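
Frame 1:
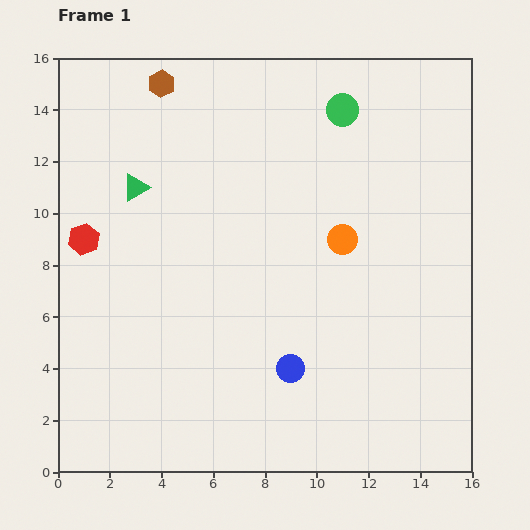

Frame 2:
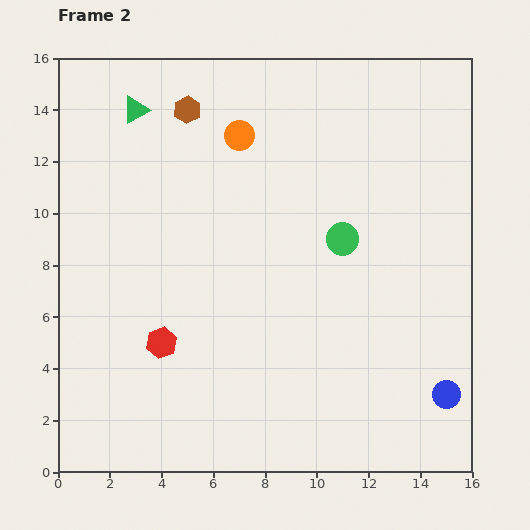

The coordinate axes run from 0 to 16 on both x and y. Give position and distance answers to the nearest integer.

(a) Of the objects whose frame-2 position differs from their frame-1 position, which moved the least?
the brown hexagon

(moved 1)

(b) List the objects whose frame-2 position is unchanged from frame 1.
none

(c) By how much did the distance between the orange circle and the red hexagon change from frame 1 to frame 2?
-1

Distance in frame 1: 10. Distance in frame 2: 9.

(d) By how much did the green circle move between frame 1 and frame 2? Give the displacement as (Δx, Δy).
(0, -5)

The green circle was at (11, 14) in frame 1 and (11, 9) in frame 2.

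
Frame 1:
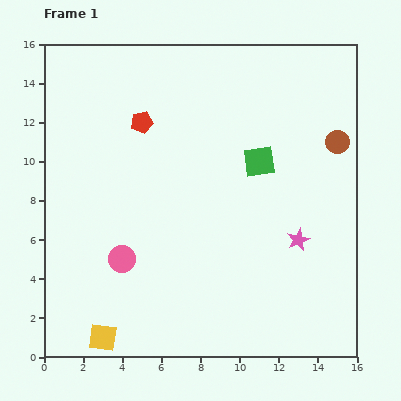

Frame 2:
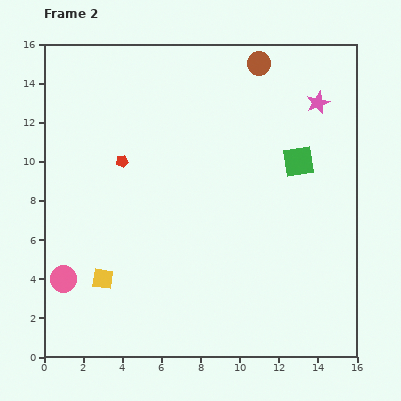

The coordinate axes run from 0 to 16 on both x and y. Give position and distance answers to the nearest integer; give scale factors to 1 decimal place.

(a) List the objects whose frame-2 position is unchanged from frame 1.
none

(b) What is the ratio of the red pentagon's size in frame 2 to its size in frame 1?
0.6×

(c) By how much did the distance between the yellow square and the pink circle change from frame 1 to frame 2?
-2

Distance in frame 1: 4. Distance in frame 2: 2.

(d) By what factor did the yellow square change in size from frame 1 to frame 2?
0.8×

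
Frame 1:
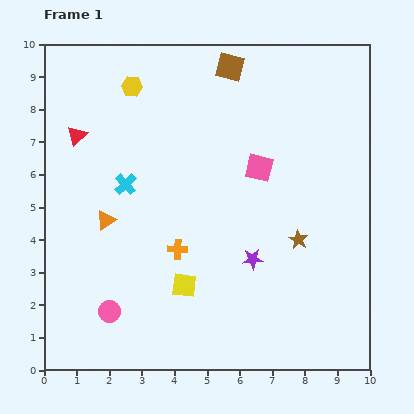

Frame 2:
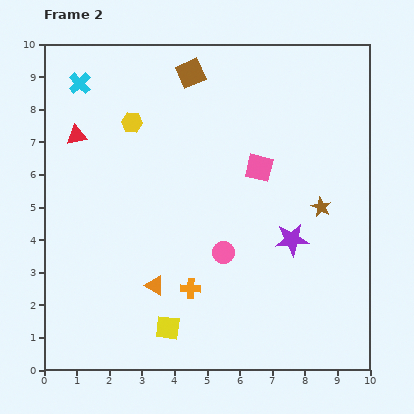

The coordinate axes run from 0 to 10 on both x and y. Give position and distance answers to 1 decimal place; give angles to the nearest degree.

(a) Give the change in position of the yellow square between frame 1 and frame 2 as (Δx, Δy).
(-0.5, -1.3)

The yellow square was at (4.3, 2.6) in frame 1 and (3.8, 1.3) in frame 2.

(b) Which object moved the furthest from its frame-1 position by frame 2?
the pink circle

(moved 3.9; next 3.4)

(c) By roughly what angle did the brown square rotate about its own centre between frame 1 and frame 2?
39° counter-clockwise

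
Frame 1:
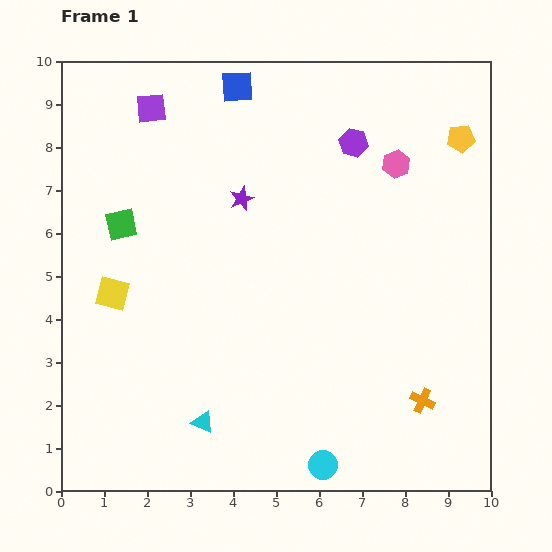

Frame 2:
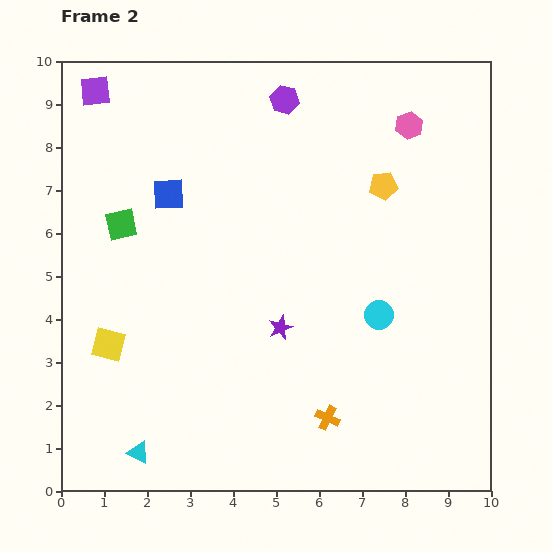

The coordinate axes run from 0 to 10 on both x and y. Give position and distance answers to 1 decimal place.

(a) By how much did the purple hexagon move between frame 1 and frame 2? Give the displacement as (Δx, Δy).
(-1.6, 1.0)

The purple hexagon was at (6.8, 8.1) in frame 1 and (5.2, 9.1) in frame 2.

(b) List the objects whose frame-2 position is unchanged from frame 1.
the green square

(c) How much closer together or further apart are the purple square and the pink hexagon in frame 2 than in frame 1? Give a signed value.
+1.5

Distance in frame 1: 5.8. Distance in frame 2: 7.3.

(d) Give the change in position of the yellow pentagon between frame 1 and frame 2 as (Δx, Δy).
(-1.8, -1.1)

The yellow pentagon was at (9.3, 8.2) in frame 1 and (7.5, 7.1) in frame 2.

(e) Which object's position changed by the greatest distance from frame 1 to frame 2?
the cyan circle

(moved 3.7; next 3.1)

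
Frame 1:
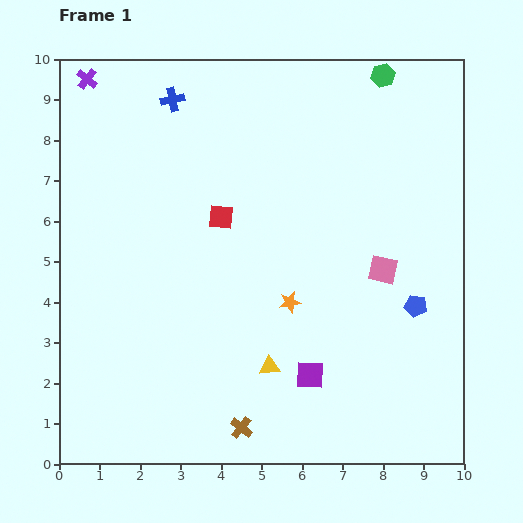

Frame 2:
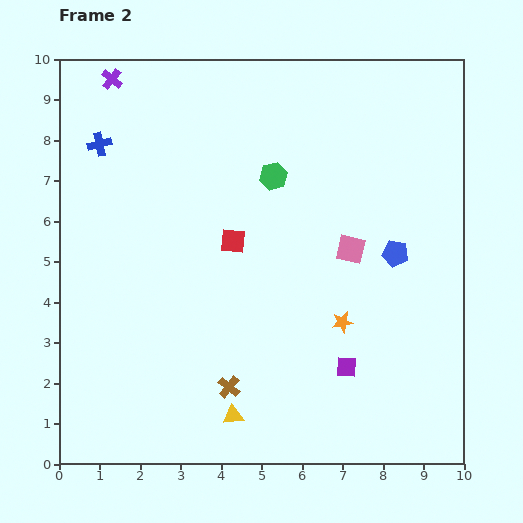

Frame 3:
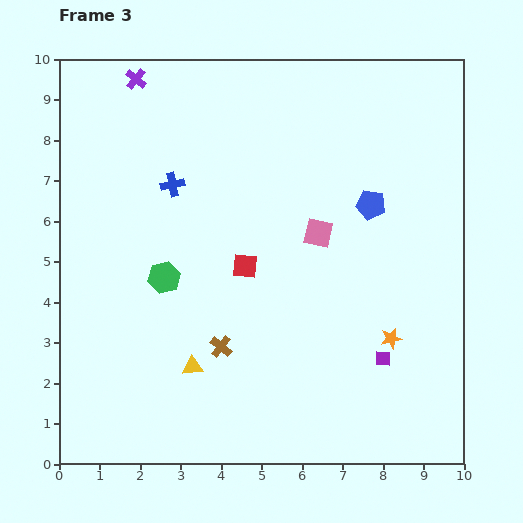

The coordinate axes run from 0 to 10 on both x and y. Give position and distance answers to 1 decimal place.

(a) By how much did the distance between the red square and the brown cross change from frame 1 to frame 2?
-1.6

Distance in frame 1: 5.2. Distance in frame 2: 3.6.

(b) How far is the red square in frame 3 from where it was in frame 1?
1.3

The red square moved from (4.0, 6.1) to (4.6, 4.9), a distance of √(0.6² + 1.2²) ≈ 1.3.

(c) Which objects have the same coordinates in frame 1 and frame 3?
none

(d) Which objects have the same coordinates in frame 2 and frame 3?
none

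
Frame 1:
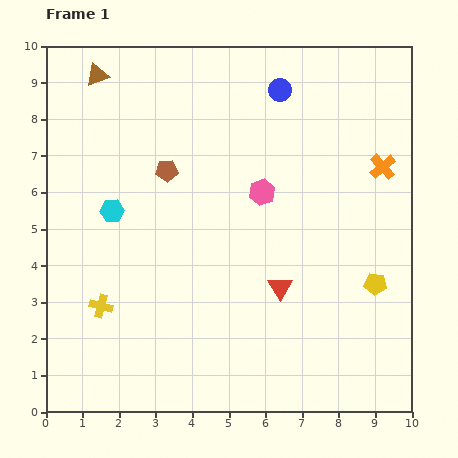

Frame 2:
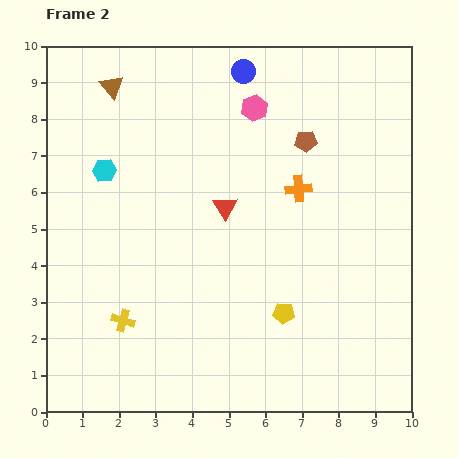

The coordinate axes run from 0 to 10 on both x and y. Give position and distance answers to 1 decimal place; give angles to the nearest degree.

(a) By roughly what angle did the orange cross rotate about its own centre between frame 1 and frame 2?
35° clockwise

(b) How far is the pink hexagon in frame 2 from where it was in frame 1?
2.3

The pink hexagon moved from (5.9, 6.0) to (5.7, 8.3), a distance of √(0.2² + 2.3²) ≈ 2.3.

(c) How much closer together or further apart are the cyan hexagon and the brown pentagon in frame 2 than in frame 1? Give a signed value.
+3.7

Distance in frame 1: 1.9. Distance in frame 2: 5.6.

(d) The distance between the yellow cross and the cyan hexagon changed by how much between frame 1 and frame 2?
+1.5

Distance in frame 1: 2.6. Distance in frame 2: 4.1.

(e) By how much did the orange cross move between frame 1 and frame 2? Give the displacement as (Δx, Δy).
(-2.3, -0.6)

The orange cross was at (9.2, 6.7) in frame 1 and (6.9, 6.1) in frame 2.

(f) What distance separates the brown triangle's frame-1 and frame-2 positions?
0.5

The brown triangle moved from (1.4, 9.2) to (1.8, 8.9), a distance of √(0.4² + 0.3²) ≈ 0.5.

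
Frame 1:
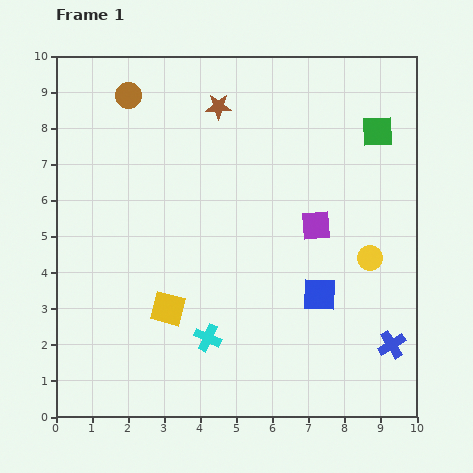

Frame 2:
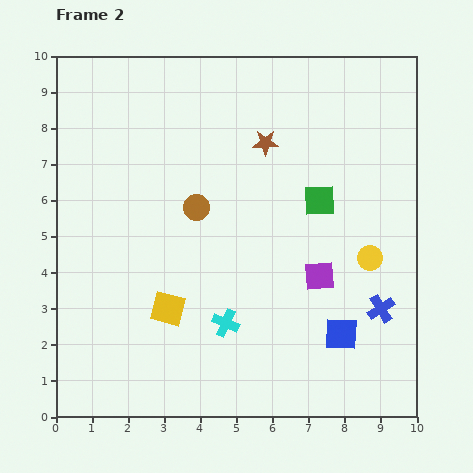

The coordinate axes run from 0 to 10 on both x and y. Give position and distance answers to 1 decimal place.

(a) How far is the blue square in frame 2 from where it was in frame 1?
1.3

The blue square moved from (7.3, 3.4) to (7.9, 2.3), a distance of √(0.6² + 1.1²) ≈ 1.3.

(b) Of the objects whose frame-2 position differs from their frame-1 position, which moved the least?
the cyan cross

(moved 0.6)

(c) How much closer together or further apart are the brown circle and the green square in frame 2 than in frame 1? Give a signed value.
-3.6

Distance in frame 1: 7.0. Distance in frame 2: 3.4.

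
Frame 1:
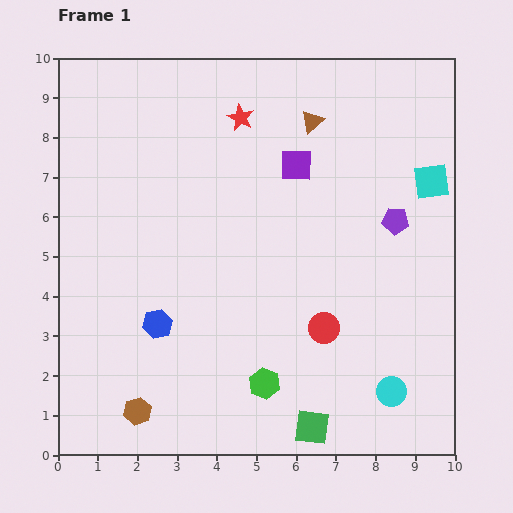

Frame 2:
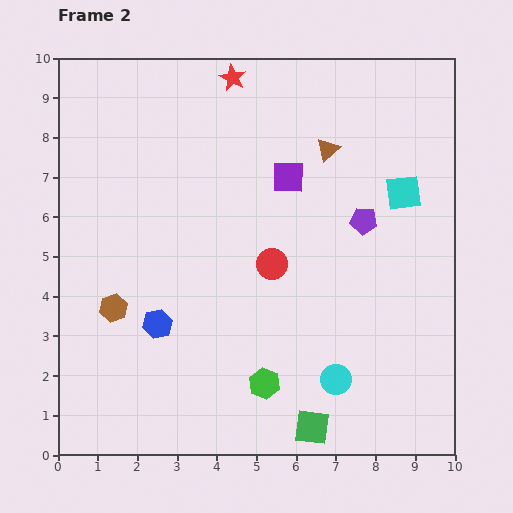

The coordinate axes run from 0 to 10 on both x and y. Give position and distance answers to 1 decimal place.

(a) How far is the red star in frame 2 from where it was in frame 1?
1.0

The red star moved from (4.6, 8.5) to (4.4, 9.5), a distance of √(0.2² + 1.0²) ≈ 1.0.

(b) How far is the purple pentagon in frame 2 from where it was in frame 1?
0.8

The purple pentagon moved from (8.5, 5.9) to (7.7, 5.9), a distance of √(0.8² + 0.0²) ≈ 0.8.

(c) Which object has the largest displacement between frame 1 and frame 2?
the brown hexagon

(moved 2.7; next 2.1)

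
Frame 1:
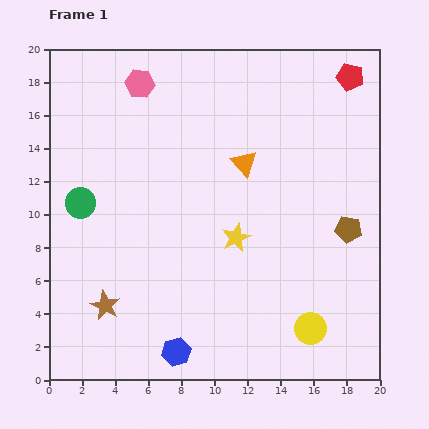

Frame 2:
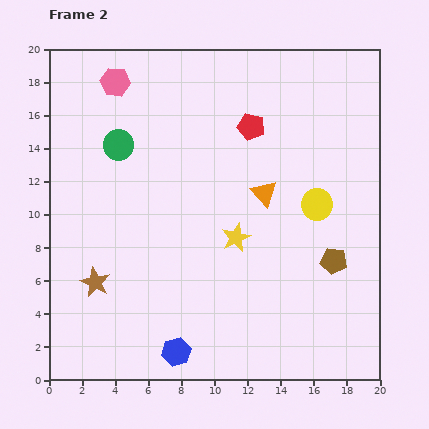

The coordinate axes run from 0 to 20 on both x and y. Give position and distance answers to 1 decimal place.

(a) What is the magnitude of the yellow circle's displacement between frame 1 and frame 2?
7.5

The yellow circle moved from (15.8, 3.1) to (16.2, 10.6), a distance of √(0.4² + 7.5²) ≈ 7.5.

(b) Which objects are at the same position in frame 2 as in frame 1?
the blue hexagon, the yellow star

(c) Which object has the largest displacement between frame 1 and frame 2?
the yellow circle

(moved 7.5; next 6.7)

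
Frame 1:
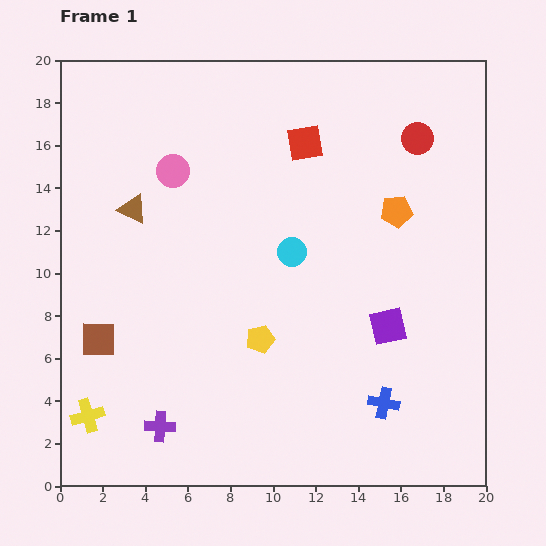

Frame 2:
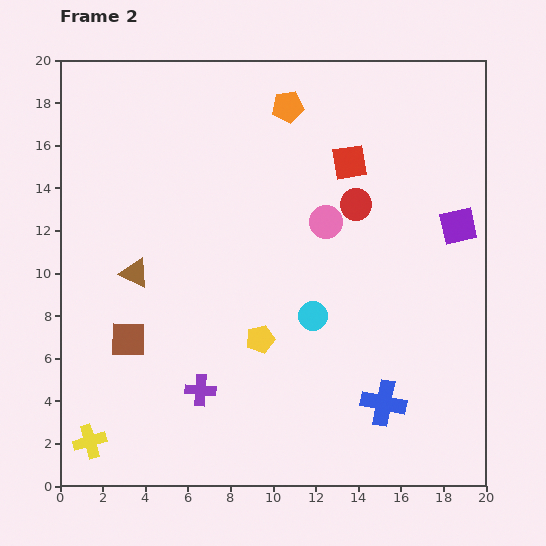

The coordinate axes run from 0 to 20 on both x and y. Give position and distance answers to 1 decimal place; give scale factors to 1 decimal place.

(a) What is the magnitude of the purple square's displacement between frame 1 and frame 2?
5.7

The purple square moved from (15.4, 7.5) to (18.7, 12.2), a distance of √(3.3² + 4.7²) ≈ 5.7.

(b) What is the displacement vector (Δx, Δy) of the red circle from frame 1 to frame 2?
(-2.9, -3.1)

The red circle was at (16.8, 16.3) in frame 1 and (13.9, 13.2) in frame 2.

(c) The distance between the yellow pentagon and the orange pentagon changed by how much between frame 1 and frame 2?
+2.2

Distance in frame 1: 8.8. Distance in frame 2: 11.0.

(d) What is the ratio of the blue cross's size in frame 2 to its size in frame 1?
1.4×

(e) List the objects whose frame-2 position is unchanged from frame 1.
the yellow pentagon, the blue cross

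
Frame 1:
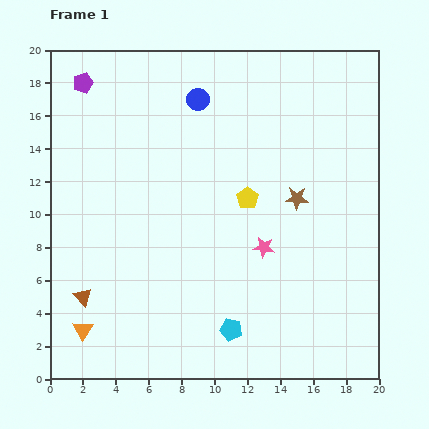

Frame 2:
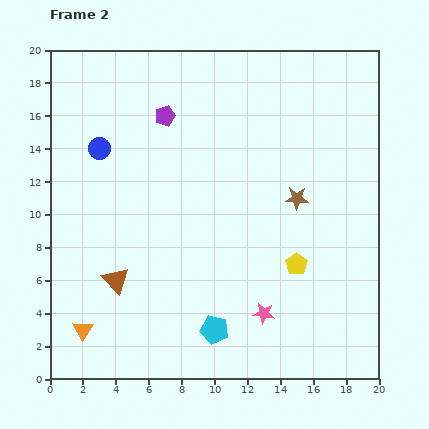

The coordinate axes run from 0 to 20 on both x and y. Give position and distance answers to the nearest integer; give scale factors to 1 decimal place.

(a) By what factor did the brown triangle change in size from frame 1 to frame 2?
1.5×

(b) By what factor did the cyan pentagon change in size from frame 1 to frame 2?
1.3×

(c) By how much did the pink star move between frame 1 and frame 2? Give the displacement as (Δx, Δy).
(0, -4)

The pink star was at (13, 8) in frame 1 and (13, 4) in frame 2.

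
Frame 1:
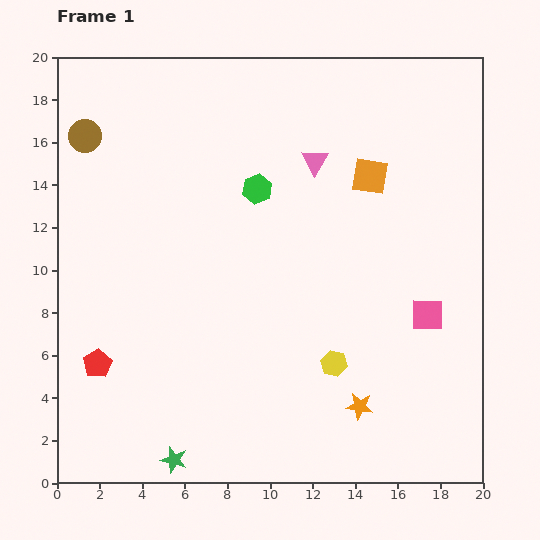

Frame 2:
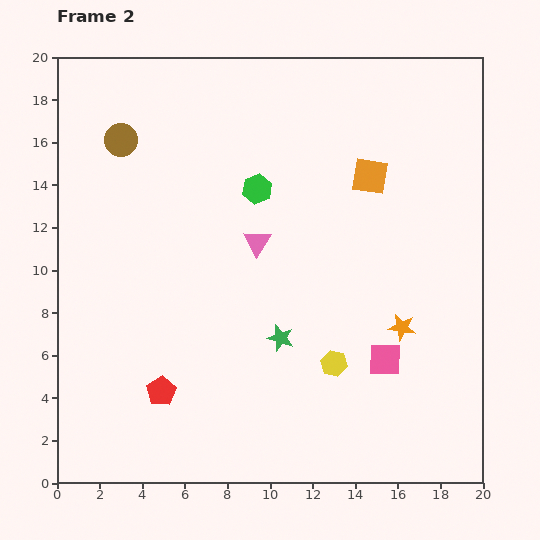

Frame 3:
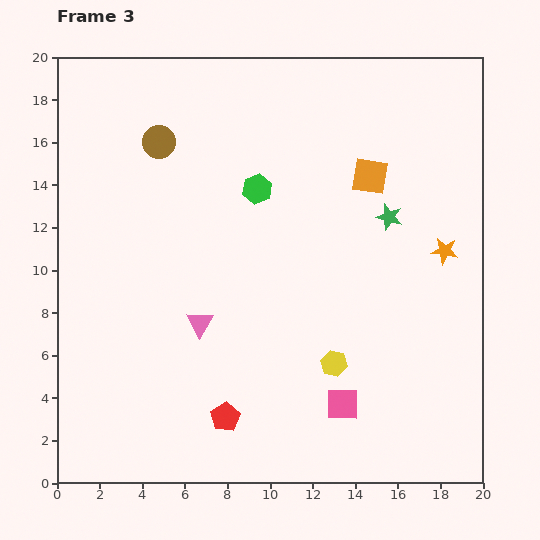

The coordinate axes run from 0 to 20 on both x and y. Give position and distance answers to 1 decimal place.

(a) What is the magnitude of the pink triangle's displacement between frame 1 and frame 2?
4.7

The pink triangle moved from (12.1, 15.1) to (9.4, 11.3), a distance of √(2.7² + 3.8²) ≈ 4.7.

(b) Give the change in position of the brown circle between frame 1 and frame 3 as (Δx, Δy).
(3.5, -0.3)

The brown circle was at (1.3, 16.3) in frame 1 and (4.8, 16.0) in frame 3.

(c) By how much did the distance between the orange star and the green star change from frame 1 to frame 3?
-6.0

Distance in frame 1: 9.1. Distance in frame 3: 3.1.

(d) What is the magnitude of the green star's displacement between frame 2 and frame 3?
7.6

The green star moved from (10.5, 6.8) to (15.6, 12.5), a distance of √(5.1² + 5.7²) ≈ 7.6.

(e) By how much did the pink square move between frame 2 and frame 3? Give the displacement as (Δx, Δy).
(-2.0, -2.1)

The pink square was at (15.4, 5.8) in frame 2 and (13.4, 3.7) in frame 3.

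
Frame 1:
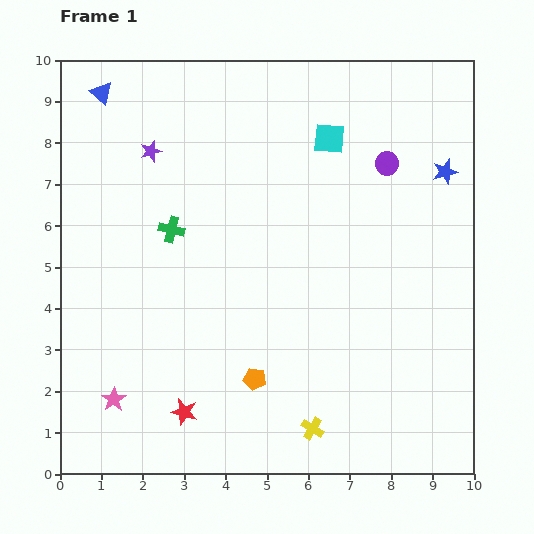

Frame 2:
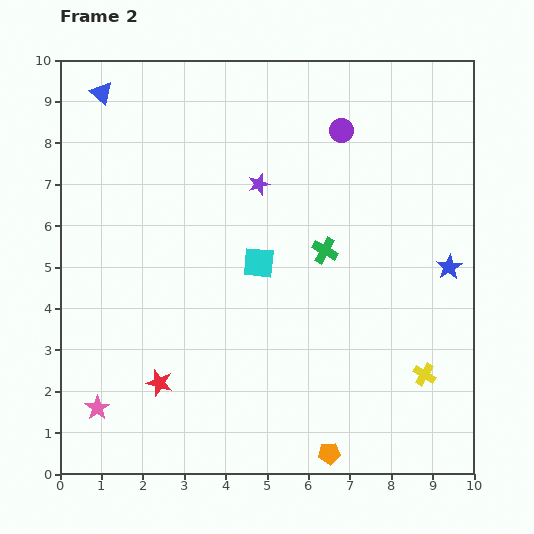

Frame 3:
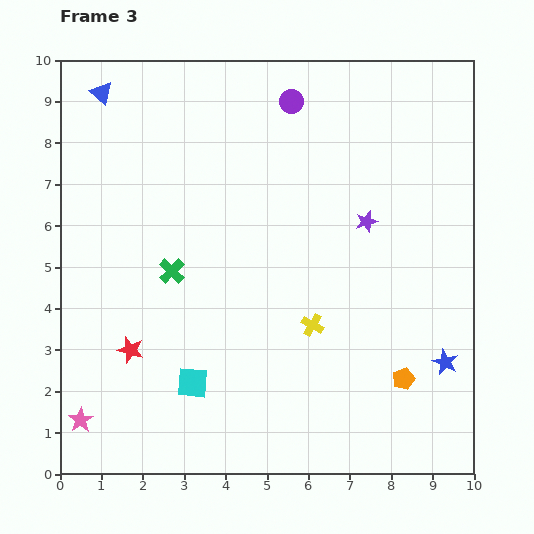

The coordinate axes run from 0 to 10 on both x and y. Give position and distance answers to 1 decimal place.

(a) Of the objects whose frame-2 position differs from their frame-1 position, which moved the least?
the pink star

(moved 0.4)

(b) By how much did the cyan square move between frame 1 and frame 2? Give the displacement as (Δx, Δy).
(-1.7, -3.0)

The cyan square was at (6.5, 8.1) in frame 1 and (4.8, 5.1) in frame 2.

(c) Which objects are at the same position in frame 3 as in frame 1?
the blue triangle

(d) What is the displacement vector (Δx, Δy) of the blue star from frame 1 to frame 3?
(0.0, -4.6)

The blue star was at (9.3, 7.3) in frame 1 and (9.3, 2.7) in frame 3.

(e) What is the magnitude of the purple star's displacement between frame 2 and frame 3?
2.8

The purple star moved from (4.8, 7.0) to (7.4, 6.1), a distance of √(2.6² + 0.9²) ≈ 2.8.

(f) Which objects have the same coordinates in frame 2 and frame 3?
the blue triangle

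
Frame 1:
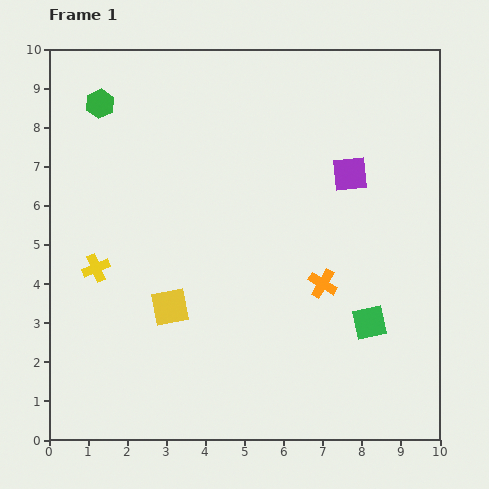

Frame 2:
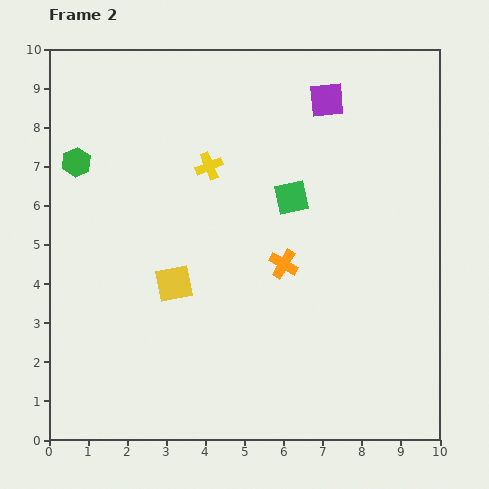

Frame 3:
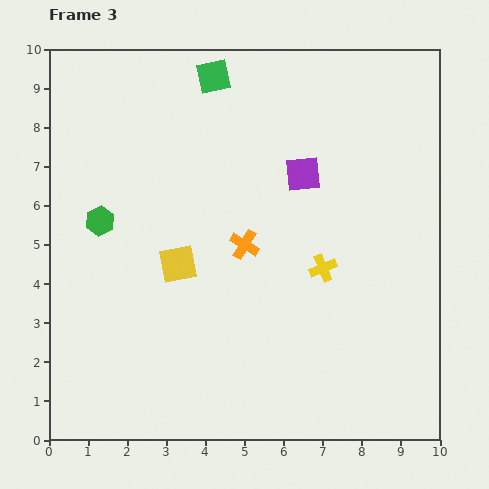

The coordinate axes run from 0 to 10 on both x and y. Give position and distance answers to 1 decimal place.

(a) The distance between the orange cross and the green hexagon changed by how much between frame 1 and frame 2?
-1.4

Distance in frame 1: 7.3. Distance in frame 2: 5.9.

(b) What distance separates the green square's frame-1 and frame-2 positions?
3.8

The green square moved from (8.2, 3.0) to (6.2, 6.2), a distance of √(2.0² + 3.2²) ≈ 3.8.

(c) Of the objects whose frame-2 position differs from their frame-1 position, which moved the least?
the yellow square

(moved 0.6)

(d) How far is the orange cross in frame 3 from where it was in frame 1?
2.2

The orange cross moved from (7.0, 4.0) to (5.0, 5.0), a distance of √(2.0² + 1.0²) ≈ 2.2.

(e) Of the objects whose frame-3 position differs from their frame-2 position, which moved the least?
the yellow square

(moved 0.5)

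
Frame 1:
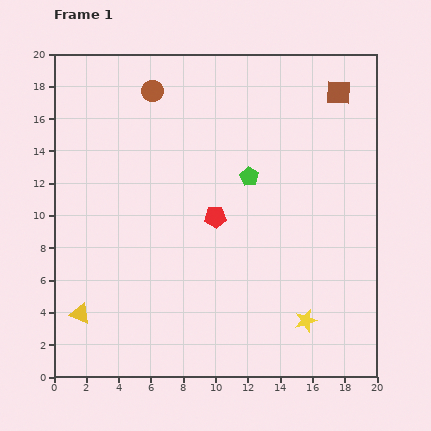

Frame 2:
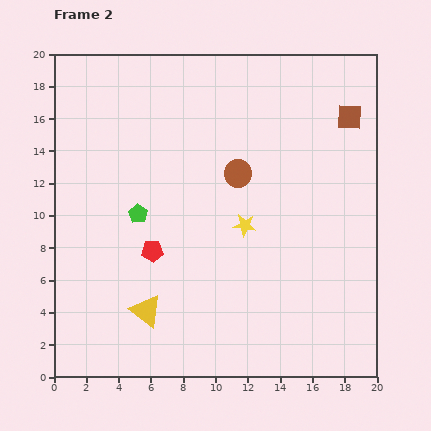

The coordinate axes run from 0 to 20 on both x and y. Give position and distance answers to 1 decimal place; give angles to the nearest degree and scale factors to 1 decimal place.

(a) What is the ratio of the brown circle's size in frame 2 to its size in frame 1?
1.3×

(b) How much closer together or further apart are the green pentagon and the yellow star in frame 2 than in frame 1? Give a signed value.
-3.0

Distance in frame 1: 9.6. Distance in frame 2: 6.6.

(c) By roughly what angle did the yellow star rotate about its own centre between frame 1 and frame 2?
22° clockwise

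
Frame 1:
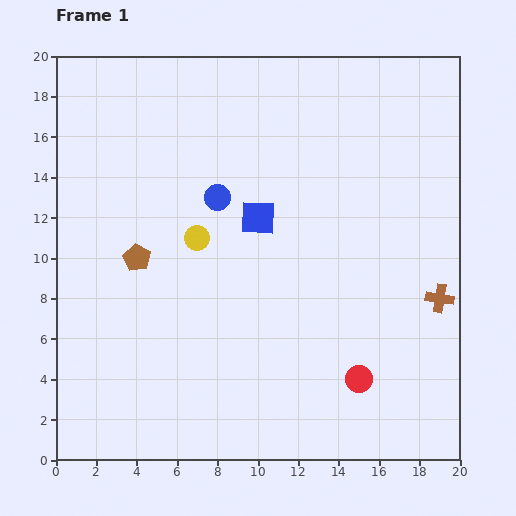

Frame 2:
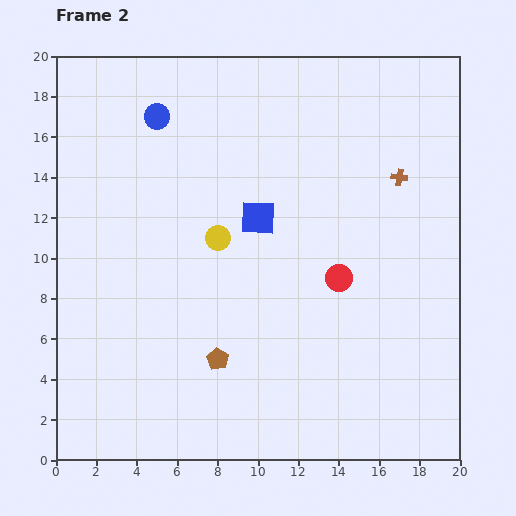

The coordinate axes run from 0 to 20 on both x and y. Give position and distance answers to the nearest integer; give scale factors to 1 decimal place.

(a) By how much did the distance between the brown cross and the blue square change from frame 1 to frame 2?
-3

Distance in frame 1: 10. Distance in frame 2: 7.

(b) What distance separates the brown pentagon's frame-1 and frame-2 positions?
6

The brown pentagon moved from (4, 10) to (8, 5), a distance of √(4² + 5²) ≈ 6.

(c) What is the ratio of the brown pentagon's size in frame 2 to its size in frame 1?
0.8×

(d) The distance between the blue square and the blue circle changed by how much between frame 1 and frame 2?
+5

Distance in frame 1: 2. Distance in frame 2: 7.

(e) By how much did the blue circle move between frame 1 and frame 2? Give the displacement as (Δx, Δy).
(-3, 4)

The blue circle was at (8, 13) in frame 1 and (5, 17) in frame 2.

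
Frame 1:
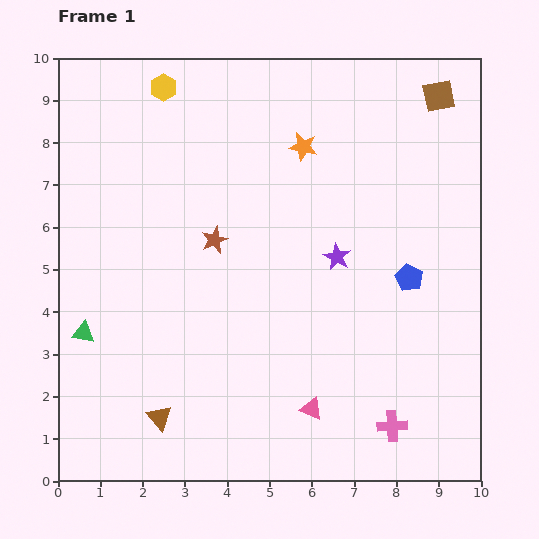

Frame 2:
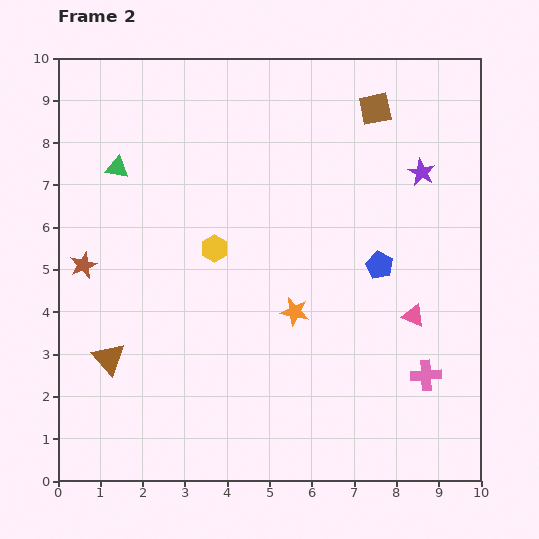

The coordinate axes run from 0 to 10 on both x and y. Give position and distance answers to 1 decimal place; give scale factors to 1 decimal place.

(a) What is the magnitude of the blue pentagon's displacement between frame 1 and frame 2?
0.8

The blue pentagon moved from (8.3, 4.8) to (7.6, 5.1), a distance of √(0.7² + 0.3²) ≈ 0.8.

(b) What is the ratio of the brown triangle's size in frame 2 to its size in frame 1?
1.3×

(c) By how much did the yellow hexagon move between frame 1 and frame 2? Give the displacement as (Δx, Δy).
(1.2, -3.8)

The yellow hexagon was at (2.5, 9.3) in frame 1 and (3.7, 5.5) in frame 2.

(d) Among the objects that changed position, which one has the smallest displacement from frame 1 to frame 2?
the blue pentagon

(moved 0.8)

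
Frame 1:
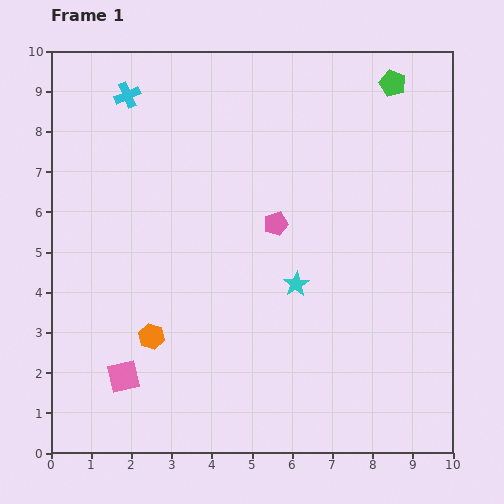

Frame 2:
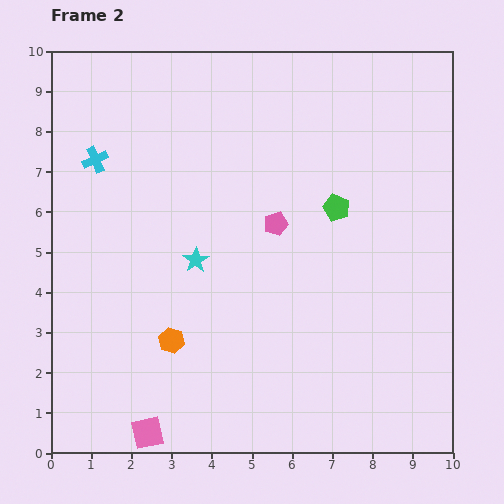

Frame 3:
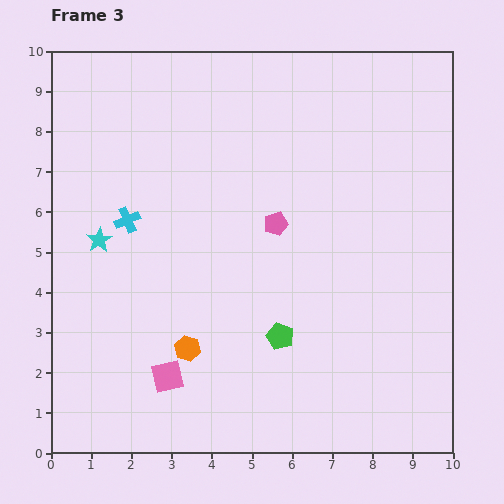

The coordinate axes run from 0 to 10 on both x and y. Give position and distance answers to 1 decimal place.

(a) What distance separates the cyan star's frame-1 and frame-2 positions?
2.6

The cyan star moved from (6.1, 4.2) to (3.6, 4.8), a distance of √(2.5² + 0.6²) ≈ 2.6.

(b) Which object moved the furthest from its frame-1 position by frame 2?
the green pentagon

(moved 3.4; next 2.6)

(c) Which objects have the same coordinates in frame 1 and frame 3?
the pink pentagon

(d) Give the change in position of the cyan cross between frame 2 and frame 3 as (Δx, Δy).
(0.8, -1.5)

The cyan cross was at (1.1, 7.3) in frame 2 and (1.9, 5.8) in frame 3.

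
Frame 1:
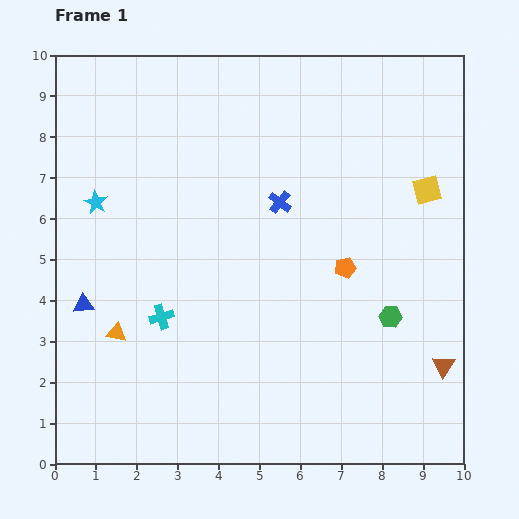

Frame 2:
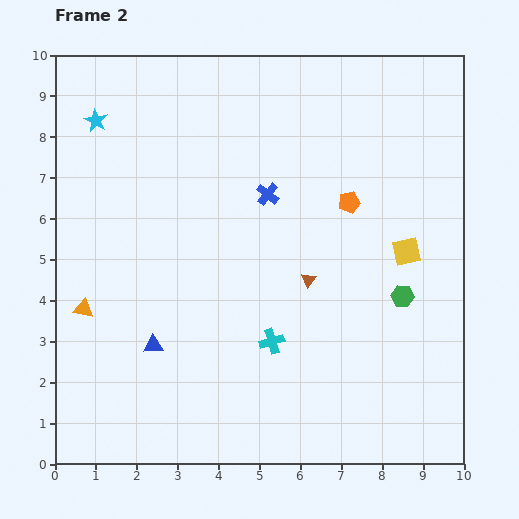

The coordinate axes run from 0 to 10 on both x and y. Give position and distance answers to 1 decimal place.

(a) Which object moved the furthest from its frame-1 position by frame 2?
the brown triangle

(moved 3.9; next 2.8)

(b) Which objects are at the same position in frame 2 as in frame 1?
none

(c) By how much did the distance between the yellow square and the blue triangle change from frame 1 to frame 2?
-2.3

Distance in frame 1: 8.9. Distance in frame 2: 6.6.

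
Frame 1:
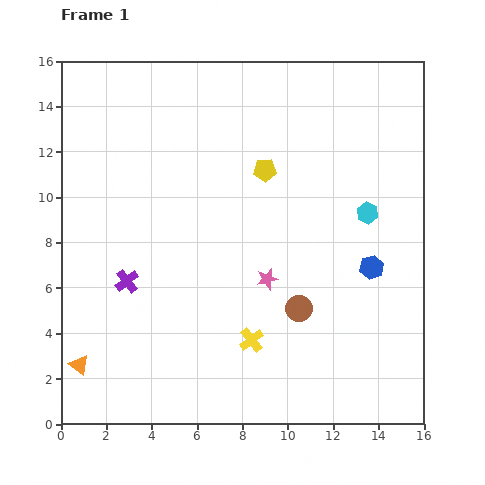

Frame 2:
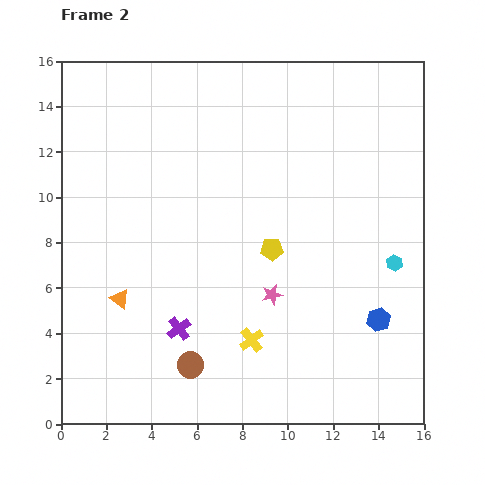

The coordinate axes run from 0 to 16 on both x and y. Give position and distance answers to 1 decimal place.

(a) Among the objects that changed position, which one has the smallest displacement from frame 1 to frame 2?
the pink star

(moved 0.7)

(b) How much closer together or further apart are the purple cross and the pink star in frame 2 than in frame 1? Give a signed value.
-1.8

Distance in frame 1: 6.2. Distance in frame 2: 4.4.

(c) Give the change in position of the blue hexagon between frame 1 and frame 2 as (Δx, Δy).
(0.3, -2.3)

The blue hexagon was at (13.7, 6.9) in frame 1 and (14.0, 4.6) in frame 2.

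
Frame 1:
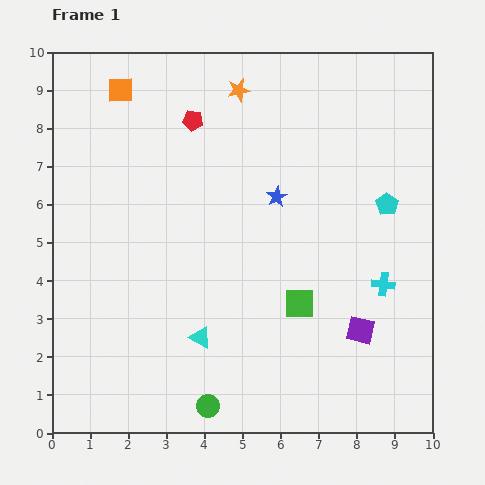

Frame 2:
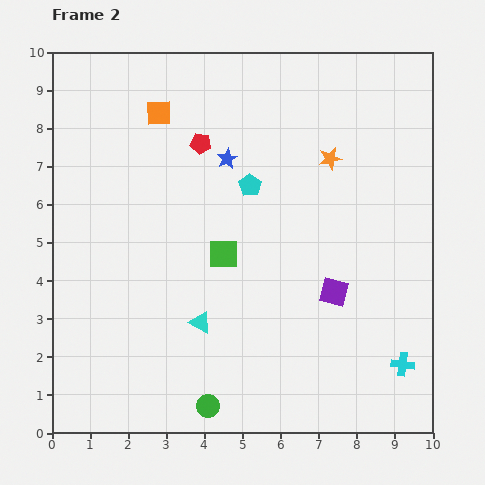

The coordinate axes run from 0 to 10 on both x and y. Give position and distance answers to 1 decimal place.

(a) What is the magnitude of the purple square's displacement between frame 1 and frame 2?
1.2

The purple square moved from (8.1, 2.7) to (7.4, 3.7), a distance of √(0.7² + 1.0²) ≈ 1.2.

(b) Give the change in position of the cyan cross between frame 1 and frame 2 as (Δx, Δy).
(0.5, -2.1)

The cyan cross was at (8.7, 3.9) in frame 1 and (9.2, 1.8) in frame 2.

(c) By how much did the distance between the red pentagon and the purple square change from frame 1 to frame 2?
-1.8

Distance in frame 1: 7.0. Distance in frame 2: 5.2.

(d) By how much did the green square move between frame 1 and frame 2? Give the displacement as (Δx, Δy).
(-2.0, 1.3)

The green square was at (6.5, 3.4) in frame 1 and (4.5, 4.7) in frame 2.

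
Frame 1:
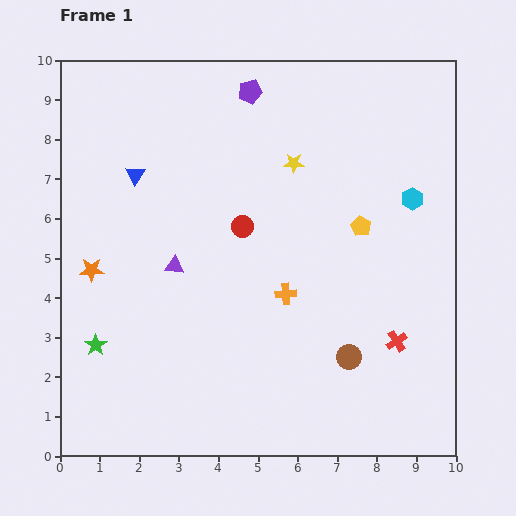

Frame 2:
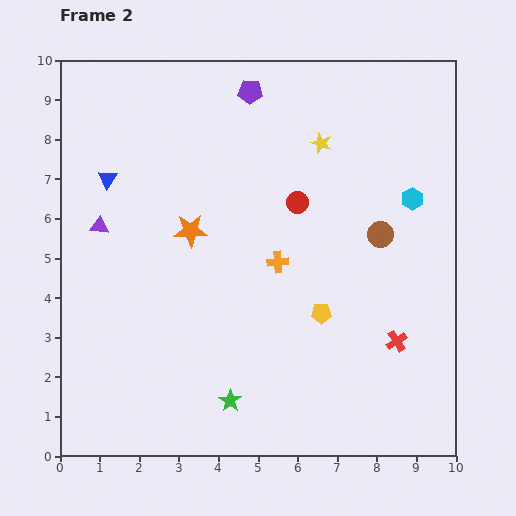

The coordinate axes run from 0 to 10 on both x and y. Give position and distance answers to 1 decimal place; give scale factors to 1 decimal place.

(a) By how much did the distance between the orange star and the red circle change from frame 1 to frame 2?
-1.2

Distance in frame 1: 4.0. Distance in frame 2: 2.8.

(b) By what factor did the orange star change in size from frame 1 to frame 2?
1.4×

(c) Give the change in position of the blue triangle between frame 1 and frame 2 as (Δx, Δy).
(-0.7, -0.1)

The blue triangle was at (1.9, 7.1) in frame 1 and (1.2, 7.0) in frame 2.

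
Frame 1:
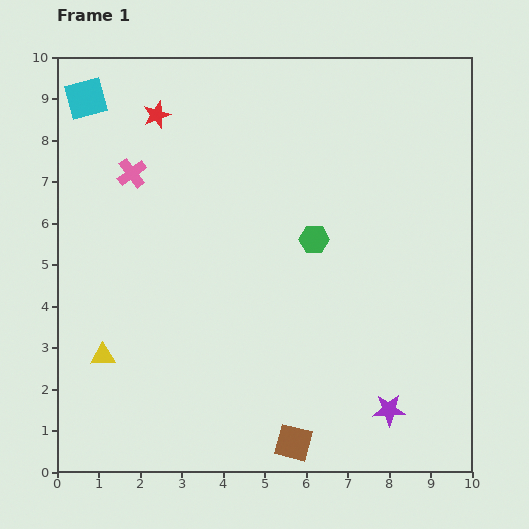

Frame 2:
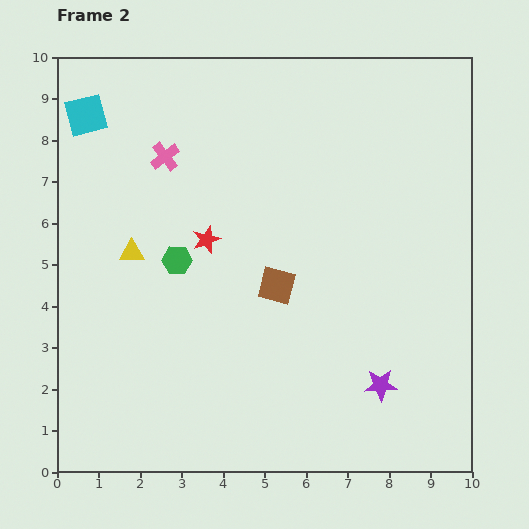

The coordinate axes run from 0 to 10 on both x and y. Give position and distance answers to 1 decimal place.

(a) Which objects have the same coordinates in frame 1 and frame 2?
none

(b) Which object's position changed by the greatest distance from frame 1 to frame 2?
the brown square

(moved 3.8; next 3.3)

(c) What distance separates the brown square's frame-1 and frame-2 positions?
3.8

The brown square moved from (5.7, 0.7) to (5.3, 4.5), a distance of √(0.4² + 3.8²) ≈ 3.8.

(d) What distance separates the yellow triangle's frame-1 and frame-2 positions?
2.6

The yellow triangle moved from (1.1, 2.8) to (1.8, 5.3), a distance of √(0.7² + 2.5²) ≈ 2.6.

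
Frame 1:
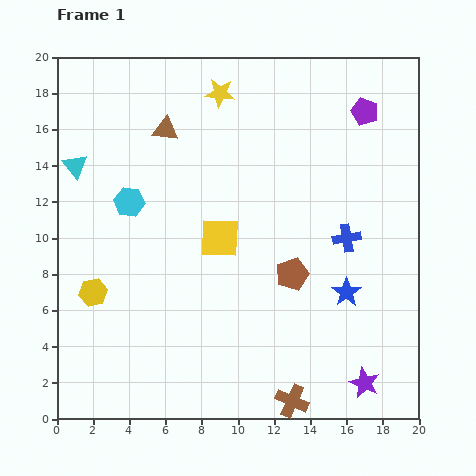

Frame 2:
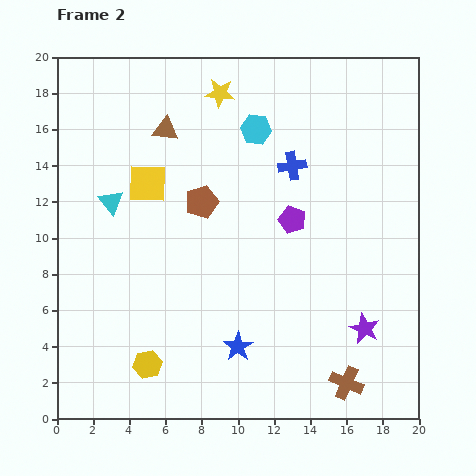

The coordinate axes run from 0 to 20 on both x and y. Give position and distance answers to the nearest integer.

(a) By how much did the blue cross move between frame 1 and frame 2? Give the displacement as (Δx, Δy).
(-3, 4)

The blue cross was at (16, 10) in frame 1 and (13, 14) in frame 2.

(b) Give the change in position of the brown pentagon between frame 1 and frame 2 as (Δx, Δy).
(-5, 4)

The brown pentagon was at (13, 8) in frame 1 and (8, 12) in frame 2.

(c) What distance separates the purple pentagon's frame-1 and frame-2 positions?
7

The purple pentagon moved from (17, 17) to (13, 11), a distance of √(4² + 6²) ≈ 7.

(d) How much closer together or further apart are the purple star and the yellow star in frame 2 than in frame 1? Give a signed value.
-3

Distance in frame 1: 18. Distance in frame 2: 15.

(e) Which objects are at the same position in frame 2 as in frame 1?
the brown triangle, the yellow star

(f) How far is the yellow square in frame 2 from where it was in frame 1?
5

The yellow square moved from (9, 10) to (5, 13), a distance of √(4² + 3²) ≈ 5.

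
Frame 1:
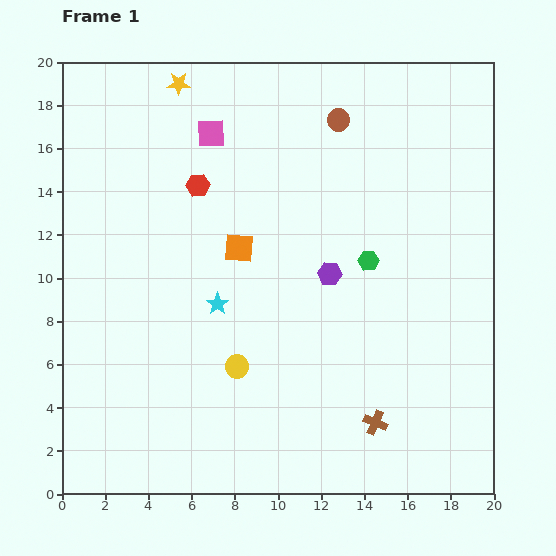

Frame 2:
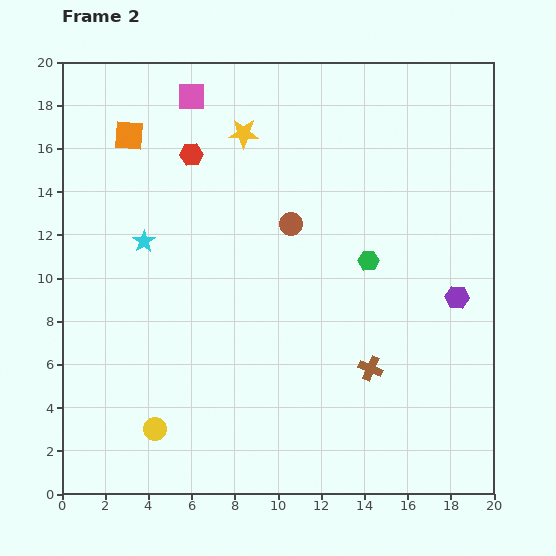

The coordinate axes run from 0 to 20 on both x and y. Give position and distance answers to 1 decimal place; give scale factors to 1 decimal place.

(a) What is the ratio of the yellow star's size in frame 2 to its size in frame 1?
1.3×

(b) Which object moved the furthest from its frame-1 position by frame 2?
the orange square

(moved 7.3; next 6.0)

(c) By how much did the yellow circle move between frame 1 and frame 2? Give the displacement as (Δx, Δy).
(-3.8, -2.9)

The yellow circle was at (8.1, 5.9) in frame 1 and (4.3, 3.0) in frame 2.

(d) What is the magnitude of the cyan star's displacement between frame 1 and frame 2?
4.5

The cyan star moved from (7.2, 8.8) to (3.8, 11.7), a distance of √(3.4² + 2.9²) ≈ 4.5.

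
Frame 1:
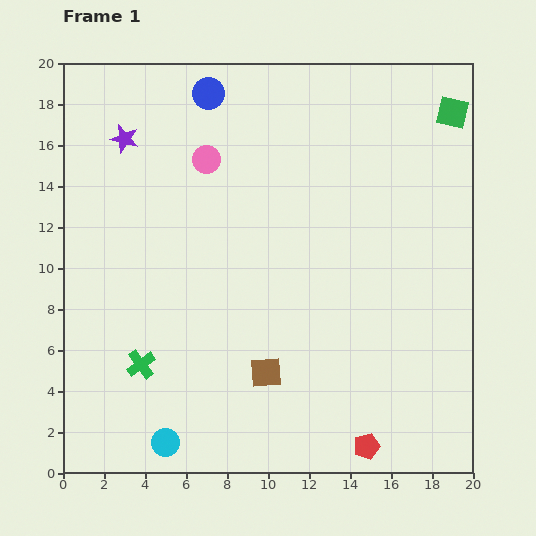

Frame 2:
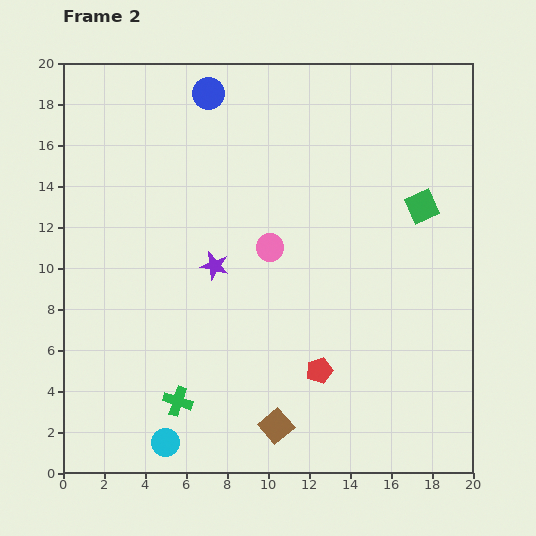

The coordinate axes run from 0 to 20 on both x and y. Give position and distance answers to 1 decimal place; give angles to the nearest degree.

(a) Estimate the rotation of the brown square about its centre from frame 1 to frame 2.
36° counter-clockwise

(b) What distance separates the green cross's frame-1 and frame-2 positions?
2.5

The green cross moved from (3.8, 5.3) to (5.6, 3.5), a distance of √(1.8² + 1.8²) ≈ 2.5.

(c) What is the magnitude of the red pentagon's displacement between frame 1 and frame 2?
4.4

The red pentagon moved from (14.8, 1.3) to (12.5, 5.0), a distance of √(2.3² + 3.7²) ≈ 4.4.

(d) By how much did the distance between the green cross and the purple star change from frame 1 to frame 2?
-4.2

Distance in frame 1: 11.0. Distance in frame 2: 6.8.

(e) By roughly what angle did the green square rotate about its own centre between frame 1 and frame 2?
37° counter-clockwise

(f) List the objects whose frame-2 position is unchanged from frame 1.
the blue circle, the cyan circle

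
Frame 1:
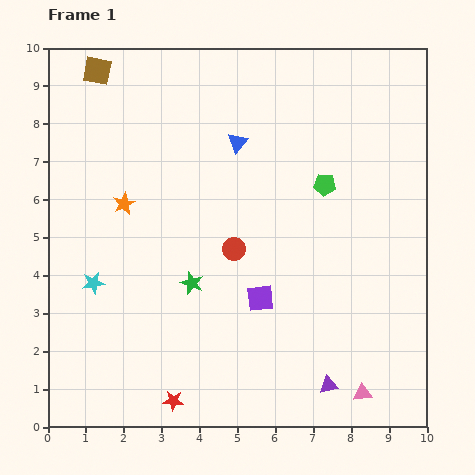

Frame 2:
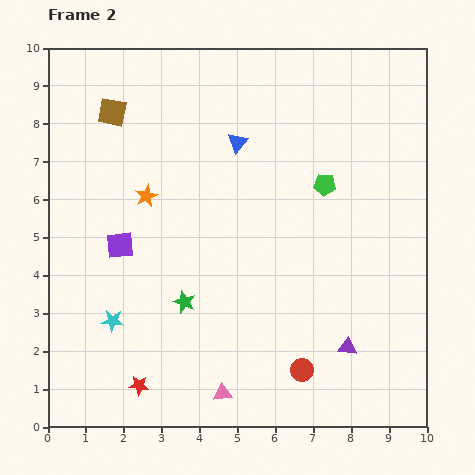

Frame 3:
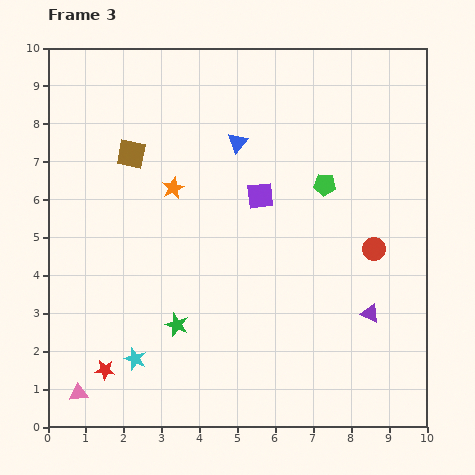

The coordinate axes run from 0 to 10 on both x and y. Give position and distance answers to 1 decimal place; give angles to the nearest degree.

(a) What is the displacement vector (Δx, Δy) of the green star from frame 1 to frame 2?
(-0.2, -0.5)

The green star was at (3.8, 3.8) in frame 1 and (3.6, 3.3) in frame 2.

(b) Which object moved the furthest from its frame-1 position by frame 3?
the pink triangle

(moved 7.5; next 3.7)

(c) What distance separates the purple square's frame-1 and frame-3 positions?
2.7

The purple square moved from (5.6, 3.4) to (5.6, 6.1), a distance of √(0.0² + 2.7²) ≈ 2.7.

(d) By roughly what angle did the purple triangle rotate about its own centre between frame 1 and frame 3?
34° clockwise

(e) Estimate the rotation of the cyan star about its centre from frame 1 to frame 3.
31° clockwise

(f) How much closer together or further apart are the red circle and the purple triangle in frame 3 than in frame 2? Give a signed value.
+0.4

Distance in frame 2: 1.3. Distance in frame 3: 1.7.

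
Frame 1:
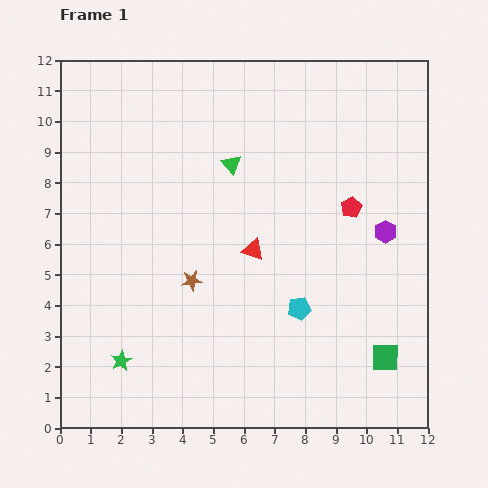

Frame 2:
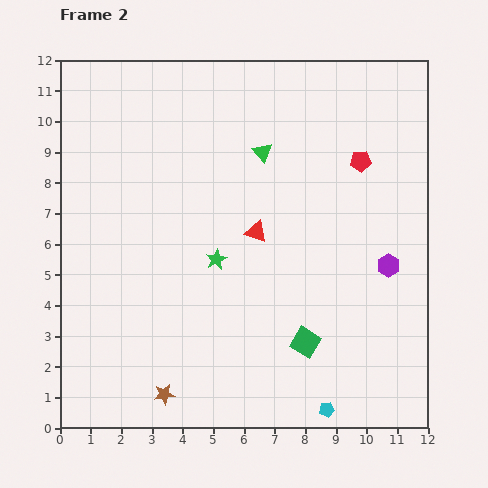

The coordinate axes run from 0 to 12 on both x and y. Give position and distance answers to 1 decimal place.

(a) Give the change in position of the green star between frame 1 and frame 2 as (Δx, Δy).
(3.1, 3.3)

The green star was at (2.0, 2.2) in frame 1 and (5.1, 5.5) in frame 2.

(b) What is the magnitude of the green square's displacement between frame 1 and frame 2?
2.6

The green square moved from (10.6, 2.3) to (8.0, 2.8), a distance of √(2.6² + 0.5²) ≈ 2.6.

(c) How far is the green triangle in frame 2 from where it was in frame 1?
1.1

The green triangle moved from (5.6, 8.6) to (6.6, 9.0), a distance of √(1.0² + 0.4²) ≈ 1.1.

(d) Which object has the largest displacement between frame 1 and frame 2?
the green star

(moved 4.5; next 3.8)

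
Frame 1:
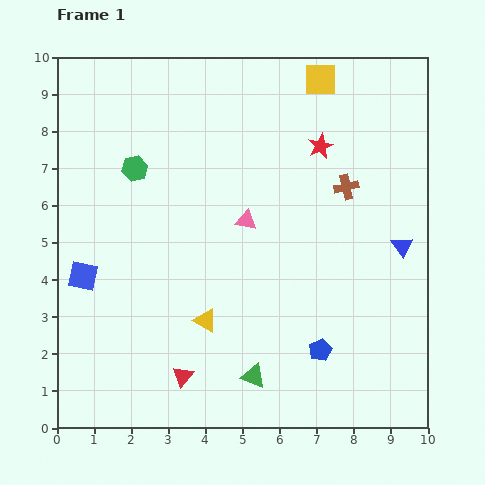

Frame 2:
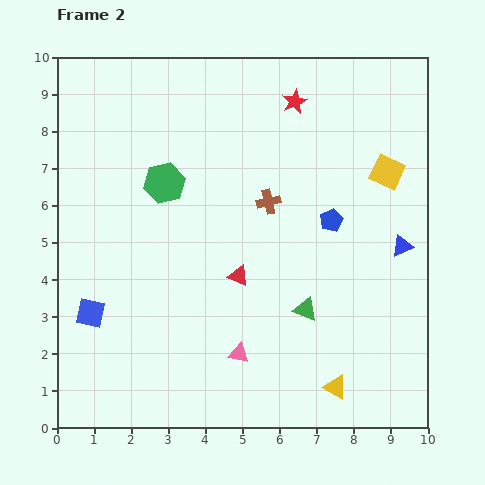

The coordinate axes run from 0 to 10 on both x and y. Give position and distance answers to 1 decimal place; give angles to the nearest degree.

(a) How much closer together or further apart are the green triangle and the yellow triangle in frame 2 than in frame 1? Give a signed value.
+0.2

Distance in frame 1: 2.0. Distance in frame 2: 2.2.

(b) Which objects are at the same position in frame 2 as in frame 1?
the blue triangle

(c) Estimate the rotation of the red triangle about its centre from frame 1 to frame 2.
47° counter-clockwise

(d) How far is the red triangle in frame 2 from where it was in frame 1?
3.1

The red triangle moved from (3.4, 1.4) to (4.9, 4.1), a distance of √(1.5² + 2.7²) ≈ 3.1.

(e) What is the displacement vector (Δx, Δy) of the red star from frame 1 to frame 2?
(-0.7, 1.2)

The red star was at (7.1, 7.6) in frame 1 and (6.4, 8.8) in frame 2.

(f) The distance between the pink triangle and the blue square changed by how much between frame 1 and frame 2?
-0.5

Distance in frame 1: 4.6. Distance in frame 2: 4.1.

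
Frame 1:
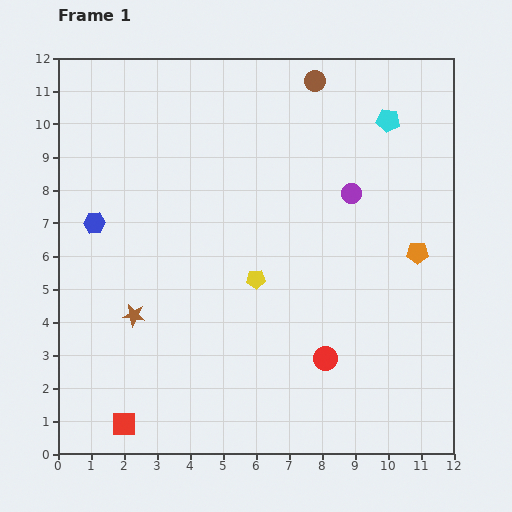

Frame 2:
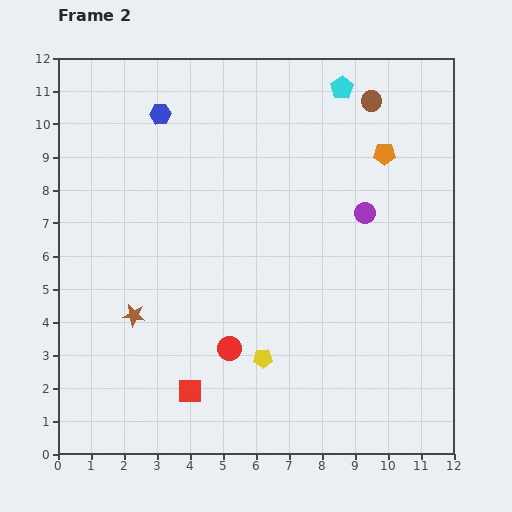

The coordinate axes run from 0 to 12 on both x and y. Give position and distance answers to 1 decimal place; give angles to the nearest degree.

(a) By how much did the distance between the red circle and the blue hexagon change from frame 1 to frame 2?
-0.7

Distance in frame 1: 8.1. Distance in frame 2: 7.4.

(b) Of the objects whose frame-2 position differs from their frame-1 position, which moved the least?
the purple circle

(moved 0.7)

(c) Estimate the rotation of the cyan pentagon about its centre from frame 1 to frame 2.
31° clockwise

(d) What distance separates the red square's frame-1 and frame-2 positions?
2.2

The red square moved from (2.0, 0.9) to (4.0, 1.9), a distance of √(2.0² + 1.0²) ≈ 2.2.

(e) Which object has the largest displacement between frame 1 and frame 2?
the blue hexagon

(moved 3.9; next 3.2)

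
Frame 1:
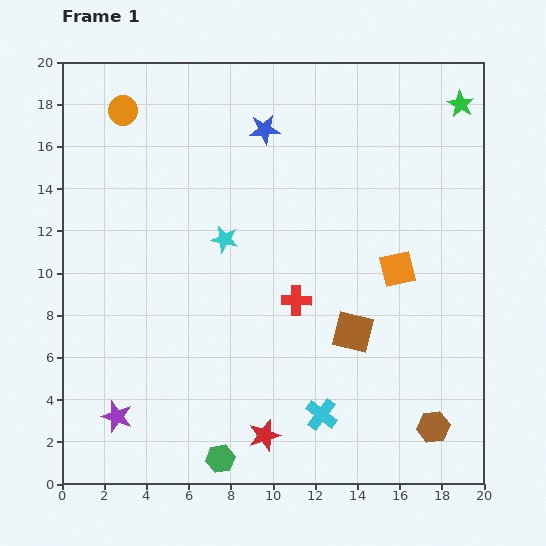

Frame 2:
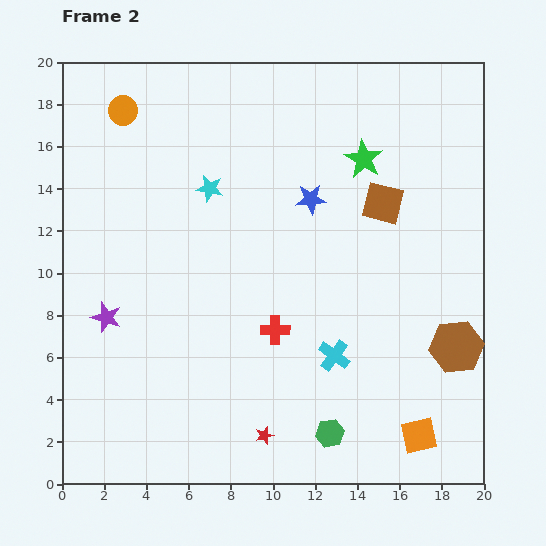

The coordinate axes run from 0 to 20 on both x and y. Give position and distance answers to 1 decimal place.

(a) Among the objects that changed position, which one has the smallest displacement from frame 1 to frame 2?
the red cross

(moved 1.7)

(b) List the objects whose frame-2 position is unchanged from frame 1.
the orange circle, the red star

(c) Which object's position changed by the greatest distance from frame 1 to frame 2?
the orange square

(moved 8.0; next 6.3)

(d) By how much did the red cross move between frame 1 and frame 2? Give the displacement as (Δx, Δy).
(-1.0, -1.4)

The red cross was at (11.1, 8.7) in frame 1 and (10.1, 7.3) in frame 2.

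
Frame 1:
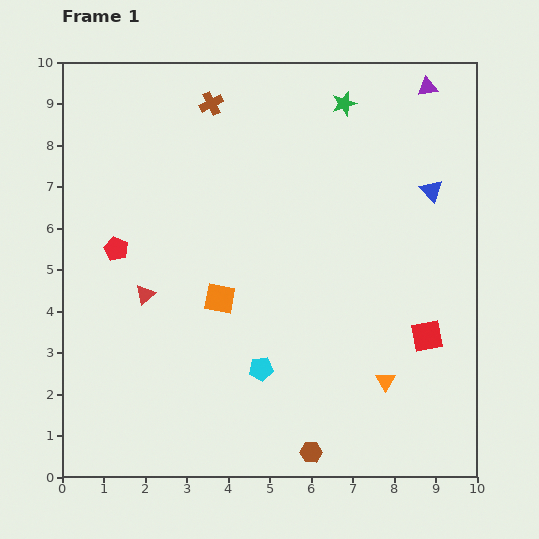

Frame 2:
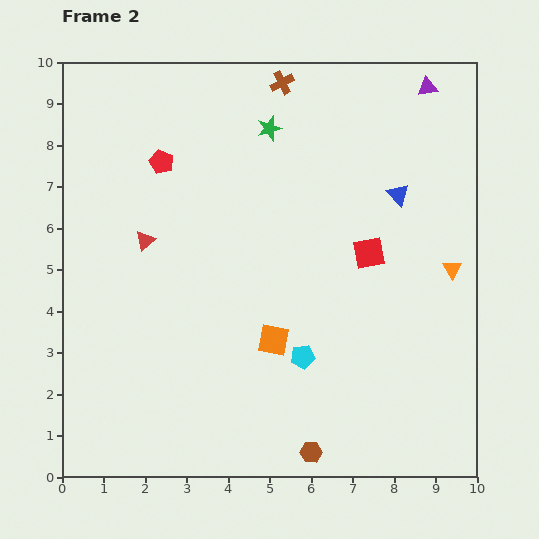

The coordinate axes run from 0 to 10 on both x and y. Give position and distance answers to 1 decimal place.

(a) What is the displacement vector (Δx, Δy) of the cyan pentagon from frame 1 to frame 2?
(1.0, 0.3)

The cyan pentagon was at (4.8, 2.6) in frame 1 and (5.8, 2.9) in frame 2.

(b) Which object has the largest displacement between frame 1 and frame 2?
the orange triangle

(moved 3.1; next 2.4)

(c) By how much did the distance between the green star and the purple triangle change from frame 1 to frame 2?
+1.9

Distance in frame 1: 2.0. Distance in frame 2: 3.9.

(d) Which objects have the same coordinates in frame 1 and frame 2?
the purple triangle, the brown hexagon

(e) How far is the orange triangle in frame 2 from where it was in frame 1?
3.1

The orange triangle moved from (7.8, 2.3) to (9.4, 5.0), a distance of √(1.6² + 2.7²) ≈ 3.1.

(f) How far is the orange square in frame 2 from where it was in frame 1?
1.6

The orange square moved from (3.8, 4.3) to (5.1, 3.3), a distance of √(1.3² + 1.0²) ≈ 1.6.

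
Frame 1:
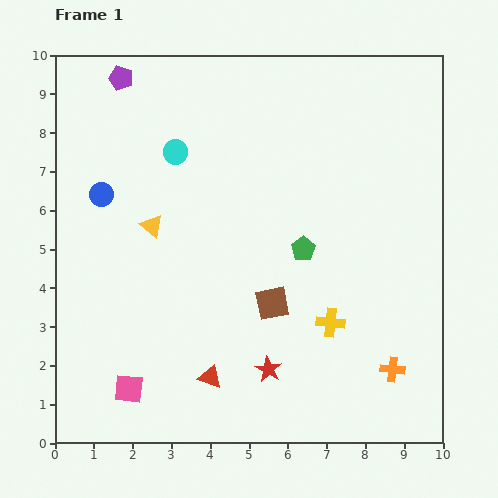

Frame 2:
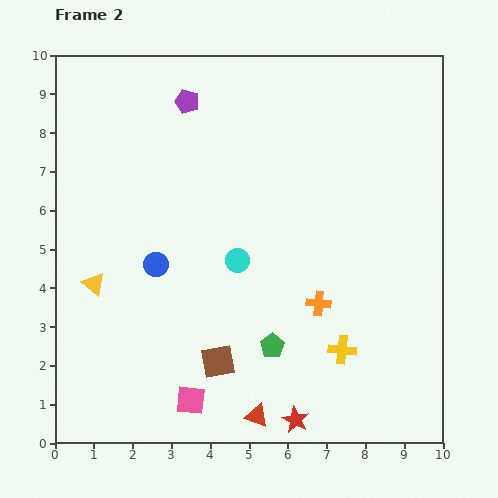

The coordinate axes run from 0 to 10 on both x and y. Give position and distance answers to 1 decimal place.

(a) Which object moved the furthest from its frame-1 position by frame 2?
the cyan circle

(moved 3.2; next 2.6)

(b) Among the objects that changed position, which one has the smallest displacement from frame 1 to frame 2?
the yellow cross

(moved 0.8)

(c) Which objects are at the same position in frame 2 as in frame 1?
none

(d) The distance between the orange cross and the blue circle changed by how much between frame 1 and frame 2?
-4.4

Distance in frame 1: 8.7. Distance in frame 2: 4.3.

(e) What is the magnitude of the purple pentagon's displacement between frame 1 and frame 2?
1.8

The purple pentagon moved from (1.7, 9.4) to (3.4, 8.8), a distance of √(1.7² + 0.6²) ≈ 1.8.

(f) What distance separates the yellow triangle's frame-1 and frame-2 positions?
2.1

The yellow triangle moved from (2.5, 5.6) to (1.0, 4.1), a distance of √(1.5² + 1.5²) ≈ 2.1.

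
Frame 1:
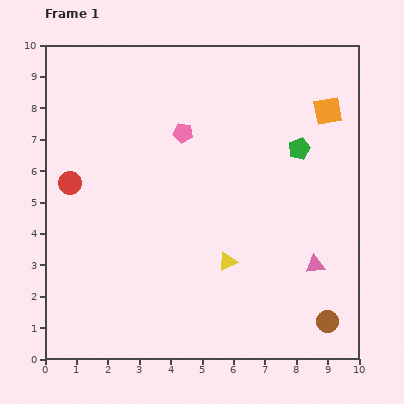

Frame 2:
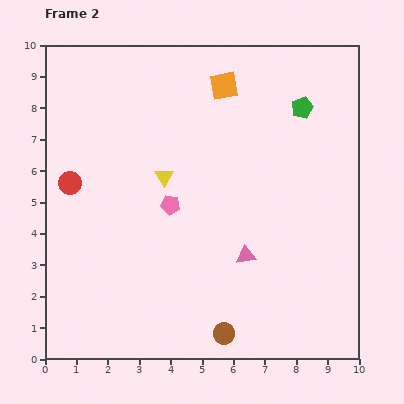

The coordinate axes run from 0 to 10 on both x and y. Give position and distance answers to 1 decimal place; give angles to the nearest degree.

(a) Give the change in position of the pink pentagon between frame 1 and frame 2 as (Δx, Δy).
(-0.4, -2.3)

The pink pentagon was at (4.4, 7.2) in frame 1 and (4.0, 4.9) in frame 2.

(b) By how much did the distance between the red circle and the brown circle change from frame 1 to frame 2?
-2.4

Distance in frame 1: 9.3. Distance in frame 2: 6.9.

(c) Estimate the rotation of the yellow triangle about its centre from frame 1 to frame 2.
35° counter-clockwise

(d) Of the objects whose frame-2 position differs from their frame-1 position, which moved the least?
the green pentagon

(moved 1.3)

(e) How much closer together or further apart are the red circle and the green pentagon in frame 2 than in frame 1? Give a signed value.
+0.4

Distance in frame 1: 7.4. Distance in frame 2: 7.8.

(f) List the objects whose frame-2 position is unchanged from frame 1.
the red circle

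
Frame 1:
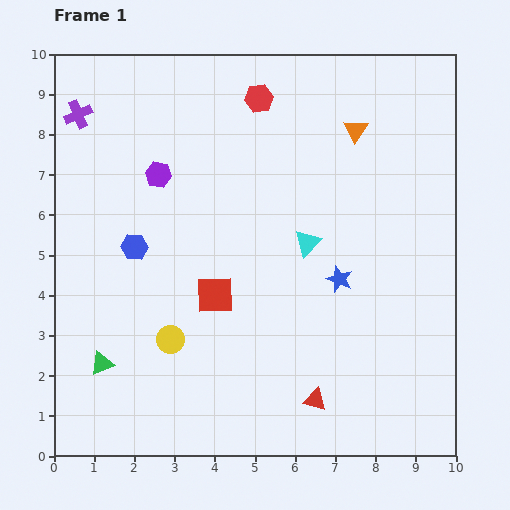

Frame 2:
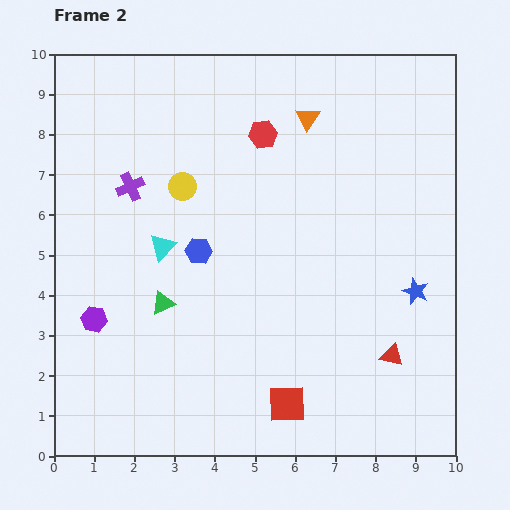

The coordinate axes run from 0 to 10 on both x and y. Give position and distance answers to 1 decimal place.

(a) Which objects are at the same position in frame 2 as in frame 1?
none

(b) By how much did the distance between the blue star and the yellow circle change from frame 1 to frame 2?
+1.9

Distance in frame 1: 4.5. Distance in frame 2: 6.4.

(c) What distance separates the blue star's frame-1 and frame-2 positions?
1.9

The blue star moved from (7.1, 4.4) to (9.0, 4.1), a distance of √(1.9² + 0.3²) ≈ 1.9.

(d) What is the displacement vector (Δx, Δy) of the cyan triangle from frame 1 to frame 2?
(-3.6, -0.1)

The cyan triangle was at (6.3, 5.3) in frame 1 and (2.7, 5.2) in frame 2.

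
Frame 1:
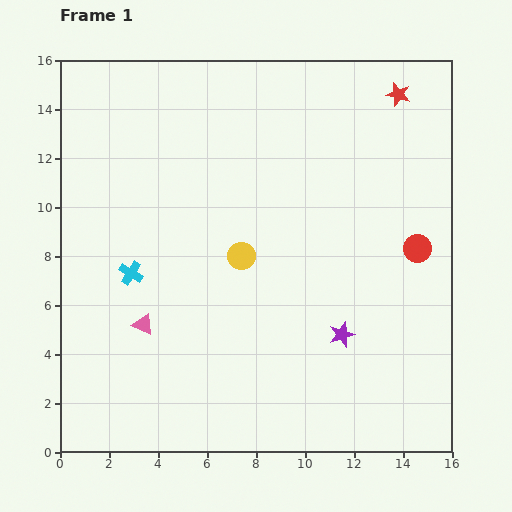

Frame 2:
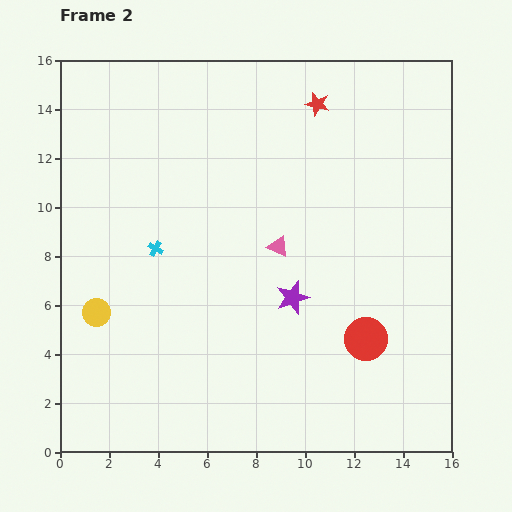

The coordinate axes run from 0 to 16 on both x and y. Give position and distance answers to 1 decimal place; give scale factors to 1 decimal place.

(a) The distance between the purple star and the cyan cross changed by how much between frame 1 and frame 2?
-3.1

Distance in frame 1: 9.0. Distance in frame 2: 5.9.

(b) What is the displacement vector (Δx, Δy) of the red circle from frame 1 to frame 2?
(-2.1, -3.7)

The red circle was at (14.6, 8.3) in frame 1 and (12.5, 4.6) in frame 2.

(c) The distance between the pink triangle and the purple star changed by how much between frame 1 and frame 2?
-5.9

Distance in frame 1: 8.1. Distance in frame 2: 2.2.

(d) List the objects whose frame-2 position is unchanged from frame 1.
none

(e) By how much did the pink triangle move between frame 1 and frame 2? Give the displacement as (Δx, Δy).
(5.5, 3.2)

The pink triangle was at (3.4, 5.2) in frame 1 and (8.9, 8.4) in frame 2.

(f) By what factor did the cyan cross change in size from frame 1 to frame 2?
0.6×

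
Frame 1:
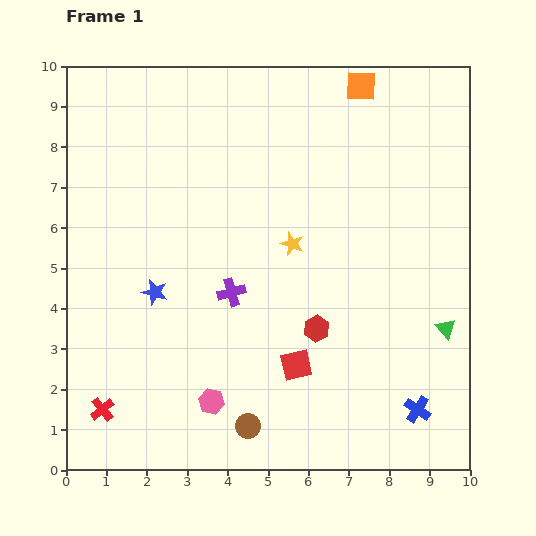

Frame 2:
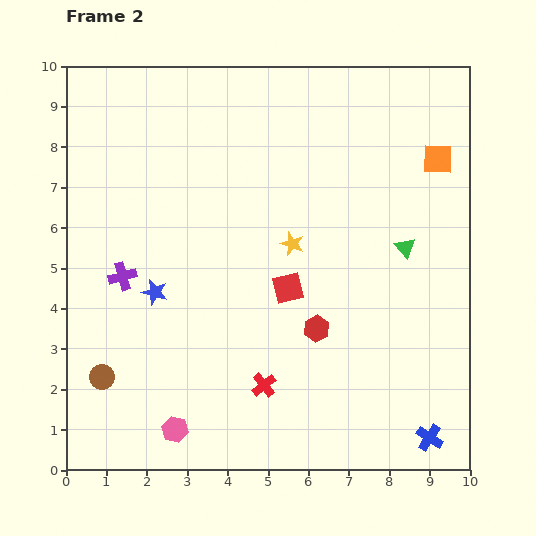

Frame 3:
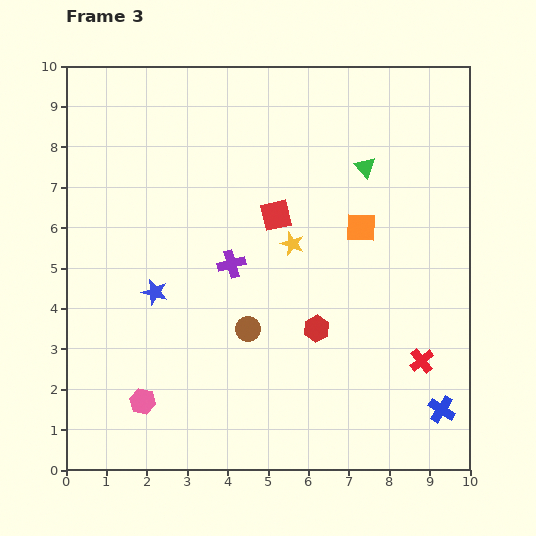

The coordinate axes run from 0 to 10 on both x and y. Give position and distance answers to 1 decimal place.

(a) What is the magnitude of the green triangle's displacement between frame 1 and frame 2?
2.2

The green triangle moved from (9.4, 3.5) to (8.4, 5.5), a distance of √(1.0² + 2.0²) ≈ 2.2.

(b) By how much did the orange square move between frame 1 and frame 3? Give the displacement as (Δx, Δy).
(0.0, -3.5)

The orange square was at (7.3, 9.5) in frame 1 and (7.3, 6.0) in frame 3.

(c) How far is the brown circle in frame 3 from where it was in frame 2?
3.8

The brown circle moved from (0.9, 2.3) to (4.5, 3.5), a distance of √(3.6² + 1.2²) ≈ 3.8.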